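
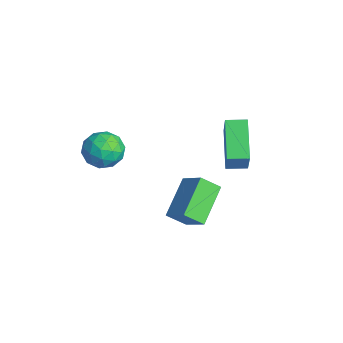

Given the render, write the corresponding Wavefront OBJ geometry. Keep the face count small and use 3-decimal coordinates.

v 2.15 3.405 0.053
v 0.606 3.856 1.172
v 2.413 4.287 0.06
v 0.868 4.738 1.179
v 3.192 3.082 1.621
v 1.647 3.533 2.74
v 3.454 3.964 1.628
v 1.91 4.415 2.747
v -0.583 -0.894 0.176
v 0.347 -0.64 0.097
v -0.247 -1.72 1.463
v 0.683 -1.466 1.384
v 0.018 -0.803 1.619
v -0.189 -0.293 0.823
v 0.289 -2.067 0.737
v 0.082 -1.557 -0.059
v 0.886 -1.365 0.443
v 0.719 -0.583 0.988
v -0.619 -1.777 0.572
v -0.786 -0.995 1.117
v -0.147 -0.695 0.024
v 0.247 -1.665 1.536
v -0.143 -1.276 1.674
v 0.403 -1.126 1.628
v -0.462 -0.491 0.451
v 0.084 -0.341 0.404
v -0.109 -0.437 1.298
v 0.016 -2.019 1.156
v 0.562 -1.869 1.109
v -0.303 -1.234 -0.068
v 0.243 -1.084 -0.114
v 0.209 -1.923 0.262
v 0.716 -0.971 0.181
v 0.913 -1.457 0.937
v 0.682 -1.81 0.557
v 0.56 -1.51 0.089
v 0.618 -0.512 0.501
v 0.815 -0.997 1.257
v 0.424 -0.608 1.395
v 0.303 -0.308 0.928
v 0.934 -0.938 0.705
v -0.715 -1.363 0.303
v -0.518 -1.848 1.059
v -0.203 -2.052 0.632
v -0.324 -1.752 0.165
v -0.813 -0.903 0.623
v -0.616 -1.389 1.379
v -0.46 -0.85 1.471
v -0.582 -0.55 1.003
v -0.834 -1.422 0.855
v 2.539 2.303 -0.559
v 2.354 1.506 0.099
v 3.563 2.72 0.234
v 3.377 1.923 0.892
v 3.783 1.177 -1.572
v 3.597 0.38 -0.914
v 4.806 1.594 -0.779
v 4.621 0.797 -0.121
f 2 4 1
f 5 2 1
f 1 4 3
f 3 5 1
f 2 8 4
f 6 2 5
f 6 8 2
f 4 8 3
f 7 5 3
f 3 8 7
f 7 6 5
f 8 6 7
f 9 46 25
f 46 20 49
f 25 49 14
f 46 49 25
f 9 25 21
f 25 14 26
f 21 26 10
f 25 26 21
f 9 21 30
f 21 10 31
f 30 31 16
f 21 31 30
f 9 30 42
f 30 16 45
f 42 45 19
f 30 45 42
f 9 42 46
f 42 19 50
f 46 50 20
f 42 50 46
f 10 26 37
f 26 14 40
f 37 40 18
f 26 40 37
f 14 49 27
f 49 20 48
f 27 48 13
f 49 48 27
f 20 50 47
f 50 19 43
f 47 43 11
f 50 43 47
f 19 45 44
f 45 16 32
f 44 32 15
f 45 32 44
f 16 31 36
f 31 10 33
f 36 33 17
f 31 33 36
f 12 38 24
f 38 18 39
f 24 39 13
f 38 39 24
f 12 24 22
f 24 13 23
f 22 23 11
f 24 23 22
f 12 22 29
f 22 11 28
f 29 28 15
f 22 28 29
f 12 29 34
f 29 15 35
f 34 35 17
f 29 35 34
f 12 34 38
f 34 17 41
f 38 41 18
f 34 41 38
f 13 39 27
f 39 18 40
f 27 40 14
f 39 40 27
f 11 23 47
f 23 13 48
f 47 48 20
f 23 48 47
f 15 28 44
f 28 11 43
f 44 43 19
f 28 43 44
f 17 35 36
f 35 15 32
f 36 32 16
f 35 32 36
f 18 41 37
f 41 17 33
f 37 33 10
f 41 33 37
f 52 54 51
f 55 52 51
f 51 54 53
f 53 55 51
f 52 58 54
f 56 52 55
f 56 58 52
f 54 58 53
f 57 55 53
f 53 58 57
f 57 56 55
f 58 56 57



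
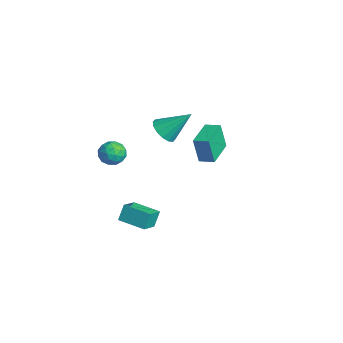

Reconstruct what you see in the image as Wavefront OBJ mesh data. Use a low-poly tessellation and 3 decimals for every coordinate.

v -3.523 0.026 2.031
v -2.622 -0.039 1.735
v -2.937 1.494 3.489
v -2.822 0.316 1.458
v -3.209 0.592 1.335
v -3.681 0.717 1.399
v -4.11 0.657 1.631
v -4.381 0.428 1.971
v -4.423 0.091 2.327
v -4.223 -0.263 2.604
v -3.836 -0.54 2.727
v -3.365 -0.665 2.663
v -2.936 -0.605 2.43
v -2.664 -0.376 2.091
v -3.915 -2.152 0.613
v -3.344 -2.661 1.075
v -4.496 -3.339 0.025
v -3.925 -3.848 0.487
v -4.574 -3.404 0.913
v -4.215 -2.671 1.276
v -3.625 -3.329 -0.176
v -3.266 -2.596 0.187
v -3.165 -3.389 0.588
v -3.751 -3.435 1.261
v -4.089 -2.565 -0.161
v -4.675 -2.611 0.512
v -3.578 -2.303 0.895
v -4.262 -3.697 0.205
v -4.643 -3.437 0.455
v -4.307 -3.736 0.726
v -4.09 -2.308 1.014
v -3.755 -2.607 1.285
v -4.478 -3.044 1.19
v -4.085 -3.393 -0.185
v -3.75 -3.692 0.086
v -3.533 -2.264 0.374
v -3.197 -2.563 0.645
v -3.362 -2.956 -0.09
v -3.138 -3.029 0.881
v -3.479 -3.727 0.535
v -3.303 -3.422 0.145
v -3.092 -2.991 0.359
v -3.482 -3.056 1.276
v -3.824 -3.754 0.931
v -4.205 -3.493 1.181
v -3.994 -3.062 1.394
v -3.377 -3.484 0.99
v -4.016 -2.246 0.169
v -4.358 -2.944 -0.176
v -3.846 -2.938 -0.294
v -3.635 -2.507 -0.081
v -4.361 -2.273 0.565
v -4.702 -2.971 0.219
v -4.748 -3.009 0.741
v -4.537 -2.578 0.955
v -4.463 -2.516 0.11
v 3.222 -5.002 0.461
v 2.97 -4.58 1.411
v 2.452 -4.171 -0.113
v 2.2 -3.749 0.837
v 4.46 -3.951 0.323
v 4.208 -3.529 1.273
v 3.69 -3.12 -0.251
v 3.438 -2.698 0.699
v -4.799 3.427 -0.896
v -4.95 3.111 0.88
v -4.148 4.15 -0.712
v -4.299 3.834 1.064
v -3.301 2.106 -1.004
v -3.452 1.79 0.772
v -2.65 2.829 -0.82
v -2.801 2.513 0.956
f 2 1 4
f 2 4 3
f 4 1 5
f 4 5 3
f 5 1 6
f 5 6 3
f 6 1 7
f 6 7 3
f 7 1 8
f 7 8 3
f 8 1 9
f 8 9 3
f 9 1 10
f 9 10 3
f 10 1 11
f 10 11 3
f 11 1 12
f 11 12 3
f 12 1 13
f 12 13 3
f 13 1 14
f 13 14 3
f 14 1 2
f 14 2 3
f 15 52 31
f 52 26 55
f 31 55 20
f 52 55 31
f 15 31 27
f 31 20 32
f 27 32 16
f 31 32 27
f 15 27 36
f 27 16 37
f 36 37 22
f 27 37 36
f 15 36 48
f 36 22 51
f 48 51 25
f 36 51 48
f 15 48 52
f 48 25 56
f 52 56 26
f 48 56 52
f 16 32 43
f 32 20 46
f 43 46 24
f 32 46 43
f 20 55 33
f 55 26 54
f 33 54 19
f 55 54 33
f 26 56 53
f 56 25 49
f 53 49 17
f 56 49 53
f 25 51 50
f 51 22 38
f 50 38 21
f 51 38 50
f 22 37 42
f 37 16 39
f 42 39 23
f 37 39 42
f 18 44 30
f 44 24 45
f 30 45 19
f 44 45 30
f 18 30 28
f 30 19 29
f 28 29 17
f 30 29 28
f 18 28 35
f 28 17 34
f 35 34 21
f 28 34 35
f 18 35 40
f 35 21 41
f 40 41 23
f 35 41 40
f 18 40 44
f 40 23 47
f 44 47 24
f 40 47 44
f 19 45 33
f 45 24 46
f 33 46 20
f 45 46 33
f 17 29 53
f 29 19 54
f 53 54 26
f 29 54 53
f 21 34 50
f 34 17 49
f 50 49 25
f 34 49 50
f 23 41 42
f 41 21 38
f 42 38 22
f 41 38 42
f 24 47 43
f 47 23 39
f 43 39 16
f 47 39 43
f 58 60 57
f 61 58 57
f 57 60 59
f 59 61 57
f 58 64 60
f 62 58 61
f 62 64 58
f 60 64 59
f 63 61 59
f 59 64 63
f 63 62 61
f 64 62 63
f 66 68 65
f 69 66 65
f 65 68 67
f 67 69 65
f 66 72 68
f 70 66 69
f 70 72 66
f 68 72 67
f 71 69 67
f 67 72 71
f 71 70 69
f 72 70 71



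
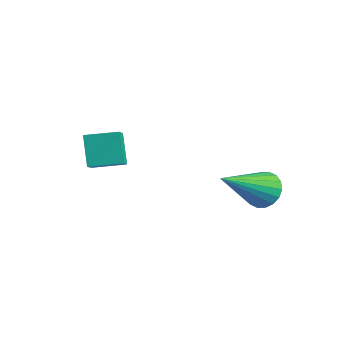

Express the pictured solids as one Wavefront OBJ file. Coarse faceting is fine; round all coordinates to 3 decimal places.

v -2.493 -2.087 2.432
v -1.929 -2.556 2.918
v -3.03 -1.865 3.27
v -2.466 -2.334 3.756
v -1.974 -1.326 2.564
v -1.41 -1.795 3.05
v -2.511 -1.104 3.402
v -1.947 -1.573 3.888
v 0.258 1.429 1.782
v 0.666 1.206 1.403
v 0.422 -0.069 2.838
v 0.815 1.345 1.576
v 0.854 1.5 1.79
v 0.775 1.641 2.002
v 0.593 1.74 2.171
v 0.346 1.777 2.263
v 0.08 1.746 2.26
v -0.15 1.652 2.162
v -0.299 1.514 1.989
v -0.338 1.359 1.775
v -0.258 1.218 1.562
v -0.077 1.119 1.394
v 0.171 1.081 1.302
v 0.436 1.112 1.305
f 2 4 1
f 5 2 1
f 1 4 3
f 3 5 1
f 2 8 4
f 6 2 5
f 6 8 2
f 4 8 3
f 7 5 3
f 3 8 7
f 7 6 5
f 8 6 7
f 10 9 12
f 10 12 11
f 12 9 13
f 12 13 11
f 13 9 14
f 13 14 11
f 14 9 15
f 14 15 11
f 15 9 16
f 15 16 11
f 16 9 17
f 16 17 11
f 17 9 18
f 17 18 11
f 18 9 19
f 18 19 11
f 19 9 20
f 19 20 11
f 20 9 21
f 20 21 11
f 21 9 22
f 21 22 11
f 22 9 23
f 22 23 11
f 23 9 24
f 23 24 11
f 24 9 10
f 24 10 11



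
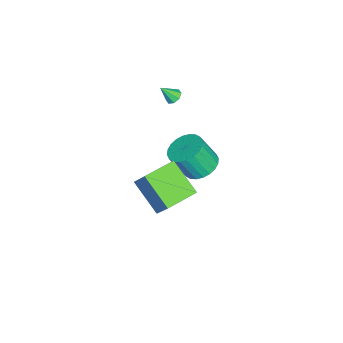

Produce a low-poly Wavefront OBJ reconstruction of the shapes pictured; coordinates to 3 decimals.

v 1.854 -1.738 0.585
v 2.643 -1.017 2.07
v 0.503 -0.542 0.722
v 1.292 0.179 2.207
v 2.948 -0.359 -0.667
v 3.737 0.362 0.818
v 1.597 0.837 -0.53
v 2.386 1.558 0.955
v -3.81 0.664 -3.469
v -3.157 -0.046 -3.93
v -2.936 -0.895 -2.313
v -3.59 -0.184 -1.851
v -2.886 0.249 -3.813
v -2.666 -0.599 -2.195
v -2.756 0.607 -3.642
v -2.536 -0.241 -2.025
v -2.786 0.974 -3.446
v -2.566 0.126 -1.828
v -2.973 1.294 -3.253
v -2.752 0.446 -1.635
v -3.287 1.518 -3.092
v -3.066 0.67 -1.475
v -3.68 1.612 -2.99
v -3.46 0.764 -1.372
v -4.094 1.562 -2.96
v -3.873 0.713 -1.342
v -4.464 1.375 -3.007
v -4.243 0.526 -1.39
v -4.734 1.079 -3.125
v -4.514 0.231 -1.507
v -4.864 0.721 -3.295
v -4.644 -0.127 -1.678
v -4.834 0.354 -3.492
v -4.614 -0.494 -1.874
v -4.648 0.034 -3.685
v -4.427 -0.814 -2.067
v -4.334 -0.19 -3.845
v -4.113 -1.038 -2.228
v -3.94 -0.284 -3.948
v -3.72 -1.132 -2.33
v -3.527 -0.233 -3.978
v -3.306 -1.082 -2.36
v -3.714 -0.802 2.44
v -3.324 -0.999 2.177
v -3.466 -1.458 3.3
v -3.22 -0.686 2.386
v -3.405 -0.441 2.627
v -3.771 -0.407 2.758
v -4.104 -0.604 2.703
v -4.208 -0.917 2.494
v -4.023 -1.162 2.254
v -3.657 -1.196 2.122
f 2 4 1
f 5 2 1
f 1 4 3
f 3 5 1
f 2 8 4
f 6 2 5
f 6 8 2
f 4 8 3
f 7 5 3
f 3 8 7
f 7 6 5
f 8 6 7
f 10 9 13
f 10 13 11
f 11 13 14
f 11 14 12
f 13 9 15
f 13 15 14
f 14 15 16
f 14 16 12
f 15 9 17
f 15 17 16
f 16 17 18
f 16 18 12
f 17 9 19
f 17 19 18
f 18 19 20
f 18 20 12
f 19 9 21
f 19 21 20
f 20 21 22
f 20 22 12
f 21 9 23
f 21 23 22
f 22 23 24
f 22 24 12
f 23 9 25
f 23 25 24
f 24 25 26
f 24 26 12
f 25 9 27
f 25 27 26
f 26 27 28
f 26 28 12
f 27 9 29
f 27 29 28
f 28 29 30
f 28 30 12
f 29 9 31
f 29 31 30
f 30 31 32
f 30 32 12
f 31 9 33
f 31 33 32
f 32 33 34
f 32 34 12
f 33 9 35
f 33 35 34
f 34 35 36
f 34 36 12
f 35 9 37
f 35 37 36
f 36 37 38
f 36 38 12
f 37 9 39
f 37 39 38
f 38 39 40
f 38 40 12
f 39 9 41
f 39 41 40
f 40 41 42
f 40 42 12
f 41 9 10
f 41 10 42
f 42 10 11
f 42 11 12
f 44 43 46
f 44 46 45
f 46 43 47
f 46 47 45
f 47 43 48
f 47 48 45
f 48 43 49
f 48 49 45
f 49 43 50
f 49 50 45
f 50 43 51
f 50 51 45
f 51 43 52
f 51 52 45
f 52 43 44
f 52 44 45



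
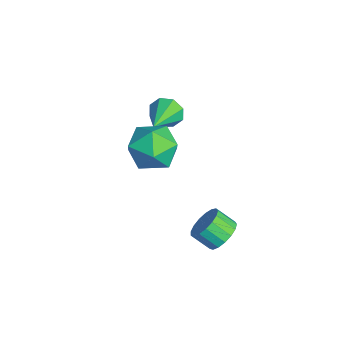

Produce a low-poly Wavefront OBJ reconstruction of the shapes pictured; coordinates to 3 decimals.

v 1.452 -0.916 -3.956
v 1.702 -0.482 -3.333
v 1.319 -1.17 -2.7
v 1.068 -1.604 -3.324
v 1.35 -0.349 -3.401
v 0.967 -1.037 -2.769
v 1.021 -0.346 -3.597
v 0.638 -1.034 -2.965
v 0.791 -0.473 -3.875
v 0.407 -1.161 -3.243
v 0.712 -0.702 -4.172
v 0.328 -1.39 -3.539
v 0.802 -0.98 -4.419
v 0.419 -1.668 -3.787
v 1.042 -1.243 -4.56
v 0.658 -1.931 -3.928
v 1.375 -1.432 -4.563
v 0.992 -2.119 -3.931
v 1.726 -1.502 -4.427
v 1.343 -2.19 -3.795
v 2.014 -1.438 -4.183
v 1.631 -2.126 -3.551
v 2.173 -1.255 -3.887
v 1.79 -1.942 -3.255
v 2.167 -0.994 -3.607
v 1.784 -1.681 -2.974
v 1.997 -0.715 -3.407
v 1.614 -1.403 -2.774
v -0.991 -3.284 0.545
v -0.179 -2.447 0.499
v 0.239 -4.433 1.401
v 1.051 -3.596 1.355
v 0.126 -3.473 2.055
v -0.635 -2.763 1.526
v 0.695 -4.117 0.374
v -0.066 -3.407 -0.155
v 0.863 -2.962 0.394
v 0.512 -2.564 1.433
v -0.452 -4.316 0.467
v -0.803 -3.918 1.506
v -3.084 -2.315 -0.032
v -2.716 -2.108 -0.664
v -1.636 -3.105 0.552
v -2.67 -1.712 -0.241
v -2.867 -1.669 0.305
v -3.191 -2.004 0.653
v -3.452 -2.521 0.6
v -3.497 -2.917 0.176
v -3.3 -2.96 -0.37
v -2.977 -2.625 -0.718
f 2 1 5
f 2 5 3
f 3 5 6
f 3 6 4
f 5 1 7
f 5 7 6
f 6 7 8
f 6 8 4
f 7 1 9
f 7 9 8
f 8 9 10
f 8 10 4
f 9 1 11
f 9 11 10
f 10 11 12
f 10 12 4
f 11 1 13
f 11 13 12
f 12 13 14
f 12 14 4
f 13 1 15
f 13 15 14
f 14 15 16
f 14 16 4
f 15 1 17
f 15 17 16
f 16 17 18
f 16 18 4
f 17 1 19
f 17 19 18
f 18 19 20
f 18 20 4
f 19 1 21
f 19 21 20
f 20 21 22
f 20 22 4
f 21 1 23
f 21 23 22
f 22 23 24
f 22 24 4
f 23 1 25
f 23 25 24
f 24 25 26
f 24 26 4
f 25 1 27
f 25 27 26
f 26 27 28
f 26 28 4
f 27 1 2
f 27 2 28
f 28 2 3
f 28 3 4
f 29 40 34
f 29 34 30
f 29 30 36
f 29 36 39
f 29 39 40
f 30 34 38
f 34 40 33
f 40 39 31
f 39 36 35
f 36 30 37
f 32 38 33
f 32 33 31
f 32 31 35
f 32 35 37
f 32 37 38
f 33 38 34
f 31 33 40
f 35 31 39
f 37 35 36
f 38 37 30
f 42 41 44
f 42 44 43
f 44 41 45
f 44 45 43
f 45 41 46
f 45 46 43
f 46 41 47
f 46 47 43
f 47 41 48
f 47 48 43
f 48 41 49
f 48 49 43
f 49 41 50
f 49 50 43
f 50 41 42
f 50 42 43



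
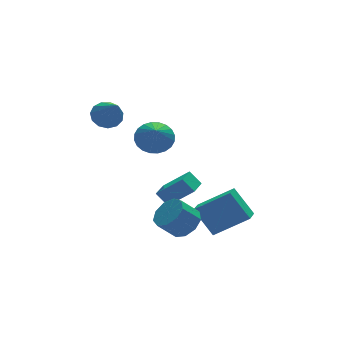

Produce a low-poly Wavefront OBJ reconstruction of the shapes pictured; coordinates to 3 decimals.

v -2.187 0.274 1.133
v -1.269 0.006 1.216
v -2.573 -0.714 2.207
v -1.287 0.285 1.466
v -1.442 0.562 1.665
v -1.71 0.795 1.783
v -2.051 0.949 1.802
v -2.413 1 1.719
v -2.74 0.941 1.547
v -2.983 0.78 1.312
v -3.105 0.542 1.049
v -3.087 0.263 0.8
v -2.932 -0.014 0.6
v -2.664 -0.247 0.482
v -2.323 -0.401 0.463
v -1.961 -0.452 0.546
v -1.634 -0.393 0.718
v -1.391 -0.232 0.954
v -0.913 1.567 -4.605
v -1.335 2.042 -3.911
v -0.125 2.424 -4.713
v -0.546 2.899 -4.02
v 0.126 0.761 -3.42
v -0.295 1.236 -2.727
v 0.915 1.618 -3.529
v 0.493 2.093 -2.835
v -3.169 3.646 1.209
v -2.437 3.891 1.514
v -3.251 2.094 2.651
v -2.764 4.127 1.75
v -3.22 4.211 1.814
v -3.659 4.116 1.686
v -3.943 3.871 1.406
v -3.981 3.554 1.064
v -3.761 3.267 0.768
v -3.353 3.1 0.611
v -2.886 3.106 0.645
v -2.51 3.284 0.857
v -2.342 3.576 1.182
v -1.689 -2.154 -3.497
v -1.124 -1.6 -3.028
v -2.006 -1.493 -2.093
v -2.571 -2.046 -2.563
v -1.489 -1.26 -3.411
v -2.371 -1.153 -2.476
v -1.947 -1.338 -3.835
v -2.83 -1.23 -2.9
v -2.285 -1.797 -4.101
v -3.167 -1.69 -3.166
v -2.344 -2.424 -4.085
v -3.226 -2.317 -3.15
v -2.096 -2.924 -3.793
v -2.978 -2.816 -2.859
v -1.658 -3.063 -3.364
v -2.54 -2.956 -2.429
v -1.234 -2.777 -2.997
v -2.116 -2.67 -2.062
v -1.023 -2.199 -2.864
v -1.906 -2.092 -1.929
v -0.072 -1.698 -5.027
v 1.474 -2.479 -3.84
v -0.664 -0.757 -3.637
v 0.881 -1.539 -2.449
v 0.559 -0.881 -5.311
v 2.104 -1.663 -4.123
v -0.034 0.059 -3.92
v 1.512 -0.722 -2.733
f 2 1 4
f 2 4 3
f 4 1 5
f 4 5 3
f 5 1 6
f 5 6 3
f 6 1 7
f 6 7 3
f 7 1 8
f 7 8 3
f 8 1 9
f 8 9 3
f 9 1 10
f 9 10 3
f 10 1 11
f 10 11 3
f 11 1 12
f 11 12 3
f 12 1 13
f 12 13 3
f 13 1 14
f 13 14 3
f 14 1 15
f 14 15 3
f 15 1 16
f 15 16 3
f 16 1 17
f 16 17 3
f 17 1 18
f 17 18 3
f 18 1 2
f 18 2 3
f 20 22 19
f 23 20 19
f 19 22 21
f 21 23 19
f 20 26 22
f 24 20 23
f 24 26 20
f 22 26 21
f 25 23 21
f 21 26 25
f 25 24 23
f 26 24 25
f 28 27 30
f 28 30 29
f 30 27 31
f 30 31 29
f 31 27 32
f 31 32 29
f 32 27 33
f 32 33 29
f 33 27 34
f 33 34 29
f 34 27 35
f 34 35 29
f 35 27 36
f 35 36 29
f 36 27 37
f 36 37 29
f 37 27 38
f 37 38 29
f 38 27 39
f 38 39 29
f 39 27 28
f 39 28 29
f 41 40 44
f 41 44 42
f 42 44 45
f 42 45 43
f 44 40 46
f 44 46 45
f 45 46 47
f 45 47 43
f 46 40 48
f 46 48 47
f 47 48 49
f 47 49 43
f 48 40 50
f 48 50 49
f 49 50 51
f 49 51 43
f 50 40 52
f 50 52 51
f 51 52 53
f 51 53 43
f 52 40 54
f 52 54 53
f 53 54 55
f 53 55 43
f 54 40 56
f 54 56 55
f 55 56 57
f 55 57 43
f 56 40 58
f 56 58 57
f 57 58 59
f 57 59 43
f 58 40 41
f 58 41 59
f 59 41 42
f 59 42 43
f 61 63 60
f 64 61 60
f 60 63 62
f 62 64 60
f 61 67 63
f 65 61 64
f 65 67 61
f 63 67 62
f 66 64 62
f 62 67 66
f 66 65 64
f 67 65 66



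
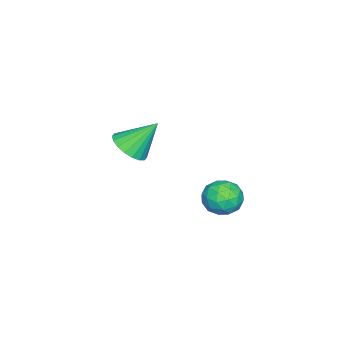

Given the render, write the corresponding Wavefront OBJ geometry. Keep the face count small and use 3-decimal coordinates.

v -0.112 -2.35 3.17
v 0.891 -2.179 3.427
v -0.708 -1.17 4.71
v 0.8 -1.833 3.126
v 0.529 -1.589 2.834
v 0.13 -1.496 2.609
v -0.317 -1.572 2.495
v -0.723 -1.803 2.514
v -1.008 -2.141 2.663
v -1.116 -2.521 2.913
v -1.025 -2.868 3.214
v -0.753 -3.111 3.505
v -0.354 -3.204 3.731
v 0.092 -3.128 3.845
v 0.498 -2.898 3.825
v 0.784 -2.559 3.676
v 2.523 4.201 2.793
v 3.494 3.972 2.638
v 2.326 2.808 3.622
v 3.297 2.579 3.467
v 3.05 3.343 4.079
v 3.172 4.204 3.566
v 2.648 2.576 2.694
v 2.77 3.437 2.181
v 3.571 2.967 2.577
v 3.82 3.442 3.433
v 2 3.338 2.827
v 2.249 3.813 3.683
v 3.026 4.209 2.642
v 2.794 2.571 3.618
v 2.649 3.021 3.977
v 3.22 2.886 3.886
v 2.836 4.345 3.188
v 3.407 4.211 3.097
v 3.146 3.841 3.944
v 2.413 2.569 3.163
v 2.984 2.435 3.072
v 2.6 3.894 2.374
v 3.171 3.759 2.283
v 2.674 2.939 2.316
v 3.642 3.483 2.516
v 3.526 2.665 3.003
v 3.145 2.663 2.549
v 3.216 3.169 2.247
v 3.788 3.762 3.018
v 3.672 2.944 3.506
v 3.527 3.393 3.865
v 3.599 3.899 3.564
v 3.833 3.172 2.983
v 2.148 3.836 2.754
v 2.032 3.018 3.242
v 2.221 2.881 2.696
v 2.293 3.387 2.395
v 2.294 4.115 3.257
v 2.178 3.297 3.744
v 2.604 3.611 4.013
v 2.675 4.117 3.711
v 1.987 3.608 3.277
f 2 1 4
f 2 4 3
f 4 1 5
f 4 5 3
f 5 1 6
f 5 6 3
f 6 1 7
f 6 7 3
f 7 1 8
f 7 8 3
f 8 1 9
f 8 9 3
f 9 1 10
f 9 10 3
f 10 1 11
f 10 11 3
f 11 1 12
f 11 12 3
f 12 1 13
f 12 13 3
f 13 1 14
f 13 14 3
f 14 1 15
f 14 15 3
f 15 1 16
f 15 16 3
f 16 1 2
f 16 2 3
f 17 54 33
f 54 28 57
f 33 57 22
f 54 57 33
f 17 33 29
f 33 22 34
f 29 34 18
f 33 34 29
f 17 29 38
f 29 18 39
f 38 39 24
f 29 39 38
f 17 38 50
f 38 24 53
f 50 53 27
f 38 53 50
f 17 50 54
f 50 27 58
f 54 58 28
f 50 58 54
f 18 34 45
f 34 22 48
f 45 48 26
f 34 48 45
f 22 57 35
f 57 28 56
f 35 56 21
f 57 56 35
f 28 58 55
f 58 27 51
f 55 51 19
f 58 51 55
f 27 53 52
f 53 24 40
f 52 40 23
f 53 40 52
f 24 39 44
f 39 18 41
f 44 41 25
f 39 41 44
f 20 46 32
f 46 26 47
f 32 47 21
f 46 47 32
f 20 32 30
f 32 21 31
f 30 31 19
f 32 31 30
f 20 30 37
f 30 19 36
f 37 36 23
f 30 36 37
f 20 37 42
f 37 23 43
f 42 43 25
f 37 43 42
f 20 42 46
f 42 25 49
f 46 49 26
f 42 49 46
f 21 47 35
f 47 26 48
f 35 48 22
f 47 48 35
f 19 31 55
f 31 21 56
f 55 56 28
f 31 56 55
f 23 36 52
f 36 19 51
f 52 51 27
f 36 51 52
f 25 43 44
f 43 23 40
f 44 40 24
f 43 40 44
f 26 49 45
f 49 25 41
f 45 41 18
f 49 41 45



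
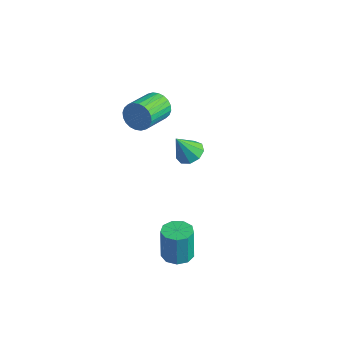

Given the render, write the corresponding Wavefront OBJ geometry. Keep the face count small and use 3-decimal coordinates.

v -2.566 2.51 -1.43
v -1.894 2.421 -1.299
v -2.874 1.95 -0.23
v -2.036 2.842 -1.139
v -2.426 3.108 -1.116
v -2.881 3.093 -1.239
v -3.189 2.806 -1.452
v -3.205 2.38 -1.655
v -2.923 2.015 -1.753
v -2.473 1.881 -1.7
v -2.067 2.042 -1.521
v -3.425 1.357 2.144
v -3.054 1.236 1.538
v -2.724 -0.218 2.031
v -3.095 -0.097 2.636
v -2.853 1.338 1.706
v -2.523 -0.115 2.199
v -2.74 1.444 1.941
v -2.41 -0.01 2.434
v -2.73 1.536 2.206
v -2.4 0.082 2.699
v -2.827 1.601 2.462
v -2.497 0.147 2.955
v -3.014 1.628 2.669
v -2.684 0.175 3.162
v -3.264 1.615 2.796
v -2.934 0.161 3.289
v -3.539 1.562 2.824
v -3.209 0.108 3.317
v -3.796 1.478 2.749
v -3.466 0.024 3.242
v -3.997 1.375 2.581
v -3.667 -0.078 3.074
v -4.11 1.27 2.346
v -3.78 -0.184 2.839
v -4.12 1.178 2.081
v -3.79 -0.276 2.574
v -4.023 1.113 1.825
v -3.693 -0.341 2.318
v -3.836 1.085 1.618
v -3.506 -0.368 2.111
v -3.586 1.099 1.491
v -3.256 -0.355 1.984
v -3.311 1.152 1.463
v -2.981 -0.302 1.956
v 0.467 -1.173 -3.704
v 1.169 -1.249 -3.628
v 1.015 -1.123 -2.081
v 0.313 -1.047 -2.156
v 1.057 -0.779 -3.677
v 0.903 -0.653 -2.13
v 0.669 -0.494 -3.739
v 0.516 -0.367 -2.192
v 0.187 -0.526 -3.784
v 0.033 -0.399 -2.237
v -0.165 -0.861 -3.792
v -0.318 -0.735 -2.244
v -0.221 -1.342 -3.758
v -0.374 -1.216 -2.211
v 0.045 -1.744 -3.699
v -0.108 -1.618 -2.152
v 0.508 -1.879 -3.642
v 0.355 -1.753 -2.095
v 0.952 -1.684 -3.614
v 0.798 -1.557 -2.067
f 2 1 4
f 2 4 3
f 4 1 5
f 4 5 3
f 5 1 6
f 5 6 3
f 6 1 7
f 6 7 3
f 7 1 8
f 7 8 3
f 8 1 9
f 8 9 3
f 9 1 10
f 9 10 3
f 10 1 11
f 10 11 3
f 11 1 2
f 11 2 3
f 13 12 16
f 13 16 14
f 14 16 17
f 14 17 15
f 16 12 18
f 16 18 17
f 17 18 19
f 17 19 15
f 18 12 20
f 18 20 19
f 19 20 21
f 19 21 15
f 20 12 22
f 20 22 21
f 21 22 23
f 21 23 15
f 22 12 24
f 22 24 23
f 23 24 25
f 23 25 15
f 24 12 26
f 24 26 25
f 25 26 27
f 25 27 15
f 26 12 28
f 26 28 27
f 27 28 29
f 27 29 15
f 28 12 30
f 28 30 29
f 29 30 31
f 29 31 15
f 30 12 32
f 30 32 31
f 31 32 33
f 31 33 15
f 32 12 34
f 32 34 33
f 33 34 35
f 33 35 15
f 34 12 36
f 34 36 35
f 35 36 37
f 35 37 15
f 36 12 38
f 36 38 37
f 37 38 39
f 37 39 15
f 38 12 40
f 38 40 39
f 39 40 41
f 39 41 15
f 40 12 42
f 40 42 41
f 41 42 43
f 41 43 15
f 42 12 44
f 42 44 43
f 43 44 45
f 43 45 15
f 44 12 13
f 44 13 45
f 45 13 14
f 45 14 15
f 47 46 50
f 47 50 48
f 48 50 51
f 48 51 49
f 50 46 52
f 50 52 51
f 51 52 53
f 51 53 49
f 52 46 54
f 52 54 53
f 53 54 55
f 53 55 49
f 54 46 56
f 54 56 55
f 55 56 57
f 55 57 49
f 56 46 58
f 56 58 57
f 57 58 59
f 57 59 49
f 58 46 60
f 58 60 59
f 59 60 61
f 59 61 49
f 60 46 62
f 60 62 61
f 61 62 63
f 61 63 49
f 62 46 64
f 62 64 63
f 63 64 65
f 63 65 49
f 64 46 47
f 64 47 65
f 65 47 48
f 65 48 49



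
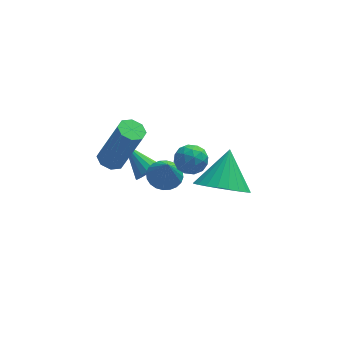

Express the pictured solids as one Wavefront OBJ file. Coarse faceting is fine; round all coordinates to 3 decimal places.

v 2.886 1.719 -2.892
v 3.925 1.582 -3.192
v 3.374 2.821 -1.708
v 3.808 1.904 -3.444
v 3.55 2.198 -3.612
v 3.191 2.419 -3.67
v 2.786 2.533 -3.609
v 2.396 2.524 -3.44
v 2.081 2.391 -3.187
v 1.888 2.157 -2.889
v 1.847 1.856 -2.592
v 1.965 1.533 -2.34
v 2.222 1.239 -2.173
v 2.581 1.018 -2.115
v 2.986 0.904 -2.175
v 3.376 0.914 -2.344
v 3.692 1.046 -2.597
v 3.884 1.28 -2.895
v 0.779 1.768 -1.805
v 1.183 2.279 -1.61
v 0.821 1.312 -0.695
v 0.943 2.38 -1.56
v 0.678 2.388 -1.546
v 0.429 2.302 -1.572
v 0.232 2.134 -1.633
v 0.119 1.911 -1.721
v 0.107 1.665 -1.821
v 0.197 1.436 -1.919
v 0.375 1.256 -1.999
v 0.615 1.155 -2.05
v 0.88 1.147 -2.063
v 1.129 1.233 -2.037
v 1.325 1.401 -1.976
v 1.438 1.625 -1.889
v 1.451 1.87 -1.788
v 1.361 2.1 -1.691
v -1.246 1.074 0.209
v -0.84 1.416 0.109
v -0.108 1.107 2.031
v -0.514 0.766 2.131
v -1.171 1.606 0.266
v -0.439 1.297 2.188
v -1.547 1.485 0.389
v -0.815 1.176 2.312
v -1.746 1.123 0.407
v -1.014 0.815 2.329
v -1.652 0.733 0.309
v -0.92 0.424 2.231
v -1.321 0.543 0.152
v -0.589 0.234 2.074
v -0.945 0.664 0.028
v -0.213 0.355 1.951
v -0.746 1.025 0.011
v -0.014 0.717 1.933
v 0.277 2.448 -2.236
v 0.621 2.371 -1.801
v -0.457 3.532 -1.464
v 0.744 2.559 -1.948
v 0.76 2.721 -2.161
v 0.665 2.821 -2.391
v 0.481 2.835 -2.586
v 0.25 2.76 -2.7
v 0.026 2.614 -2.708
v -0.141 2.43 -2.608
v -0.213 2.25 -2.423
v -0.172 2.115 -2.195
v -0.028 2.057 -1.976
v 0.185 2.088 -1.817
v 0.419 2.201 -1.754
v 1.269 -0.157 1.382
v 1.814 -0.492 1.335
v 0.826 -0.948 1.885
v 1.371 -1.283 1.838
v 1.343 -0.767 2.218
v 1.617 -0.278 1.907
v 1.023 -1.162 1.313
v 1.297 -0.673 1.002
v 1.662 -1.113 1.293
v 1.86 -0.869 1.852
v 0.78 -0.571 1.368
v 0.978 -0.327 1.927
v 1.581 -0.255 1.314
v 1.059 -1.185 1.906
v 1.043 -0.882 2.129
v 1.364 -1.079 2.101
v 1.465 -0.129 1.65
v 1.785 -0.326 1.623
v 1.508 -0.488 2.142
v 0.855 -1.114 1.597
v 1.175 -1.311 1.57
v 1.276 -0.361 1.119
v 1.597 -0.558 1.091
v 1.132 -0.952 1.078
v 1.811 -0.817 1.262
v 1.551 -1.282 1.558
v 1.346 -1.211 1.249
v 1.507 -0.923 1.066
v 1.928 -0.673 1.59
v 1.667 -1.139 1.886
v 1.651 -0.835 2.109
v 1.812 -0.547 1.926
v 1.838 -1.039 1.566
v 0.973 -0.301 1.334
v 0.712 -0.767 1.63
v 0.828 -0.893 1.294
v 0.989 -0.605 1.111
v 1.089 -0.158 1.662
v 0.829 -0.623 1.958
v 1.133 -0.517 2.154
v 1.294 -0.229 1.971
v 0.802 -0.401 1.654
f 2 1 4
f 2 4 3
f 4 1 5
f 4 5 3
f 5 1 6
f 5 6 3
f 6 1 7
f 6 7 3
f 7 1 8
f 7 8 3
f 8 1 9
f 8 9 3
f 9 1 10
f 9 10 3
f 10 1 11
f 10 11 3
f 11 1 12
f 11 12 3
f 12 1 13
f 12 13 3
f 13 1 14
f 13 14 3
f 14 1 15
f 14 15 3
f 15 1 16
f 15 16 3
f 16 1 17
f 16 17 3
f 17 1 18
f 17 18 3
f 18 1 2
f 18 2 3
f 20 19 22
f 20 22 21
f 22 19 23
f 22 23 21
f 23 19 24
f 23 24 21
f 24 19 25
f 24 25 21
f 25 19 26
f 25 26 21
f 26 19 27
f 26 27 21
f 27 19 28
f 27 28 21
f 28 19 29
f 28 29 21
f 29 19 30
f 29 30 21
f 30 19 31
f 30 31 21
f 31 19 32
f 31 32 21
f 32 19 33
f 32 33 21
f 33 19 34
f 33 34 21
f 34 19 35
f 34 35 21
f 35 19 36
f 35 36 21
f 36 19 20
f 36 20 21
f 38 37 41
f 38 41 39
f 39 41 42
f 39 42 40
f 41 37 43
f 41 43 42
f 42 43 44
f 42 44 40
f 43 37 45
f 43 45 44
f 44 45 46
f 44 46 40
f 45 37 47
f 45 47 46
f 46 47 48
f 46 48 40
f 47 37 49
f 47 49 48
f 48 49 50
f 48 50 40
f 49 37 51
f 49 51 50
f 50 51 52
f 50 52 40
f 51 37 53
f 51 53 52
f 52 53 54
f 52 54 40
f 53 37 38
f 53 38 54
f 54 38 39
f 54 39 40
f 56 55 58
f 56 58 57
f 58 55 59
f 58 59 57
f 59 55 60
f 59 60 57
f 60 55 61
f 60 61 57
f 61 55 62
f 61 62 57
f 62 55 63
f 62 63 57
f 63 55 64
f 63 64 57
f 64 55 65
f 64 65 57
f 65 55 66
f 65 66 57
f 66 55 67
f 66 67 57
f 67 55 68
f 67 68 57
f 68 55 69
f 68 69 57
f 69 55 56
f 69 56 57
f 70 107 86
f 107 81 110
f 86 110 75
f 107 110 86
f 70 86 82
f 86 75 87
f 82 87 71
f 86 87 82
f 70 82 91
f 82 71 92
f 91 92 77
f 82 92 91
f 70 91 103
f 91 77 106
f 103 106 80
f 91 106 103
f 70 103 107
f 103 80 111
f 107 111 81
f 103 111 107
f 71 87 98
f 87 75 101
f 98 101 79
f 87 101 98
f 75 110 88
f 110 81 109
f 88 109 74
f 110 109 88
f 81 111 108
f 111 80 104
f 108 104 72
f 111 104 108
f 80 106 105
f 106 77 93
f 105 93 76
f 106 93 105
f 77 92 97
f 92 71 94
f 97 94 78
f 92 94 97
f 73 99 85
f 99 79 100
f 85 100 74
f 99 100 85
f 73 85 83
f 85 74 84
f 83 84 72
f 85 84 83
f 73 83 90
f 83 72 89
f 90 89 76
f 83 89 90
f 73 90 95
f 90 76 96
f 95 96 78
f 90 96 95
f 73 95 99
f 95 78 102
f 99 102 79
f 95 102 99
f 74 100 88
f 100 79 101
f 88 101 75
f 100 101 88
f 72 84 108
f 84 74 109
f 108 109 81
f 84 109 108
f 76 89 105
f 89 72 104
f 105 104 80
f 89 104 105
f 78 96 97
f 96 76 93
f 97 93 77
f 96 93 97
f 79 102 98
f 102 78 94
f 98 94 71
f 102 94 98



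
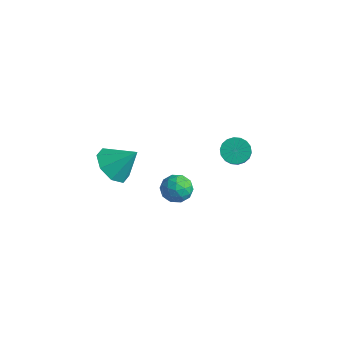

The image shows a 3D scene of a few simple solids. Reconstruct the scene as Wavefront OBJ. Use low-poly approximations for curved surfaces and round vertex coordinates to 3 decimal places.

v -2.699 1.498 -2.722
v -2.195 1.282 -3.374
v -3.065 0.178 -2.566
v -2.561 -0.038 -3.218
v -2.218 0.228 -2.486
v -1.992 1.043 -2.582
v -3.268 0.417 -3.358
v -3.042 1.232 -3.454
v -2.547 0.613 -3.767
v -1.898 0.497 -3.228
v -3.362 0.963 -2.712
v -2.713 0.847 -2.173
v -2.415 1.506 -3.061
v -2.845 -0.046 -2.879
v -2.644 0.111 -2.448
v -2.348 -0.016 -2.831
v -2.295 1.366 -2.596
v -1.999 1.238 -2.979
v -2.013 0.619 -2.457
v -3.261 0.222 -2.961
v -2.965 0.094 -3.344
v -2.912 1.476 -3.109
v -2.616 1.349 -3.492
v -3.247 0.841 -3.483
v -2.326 0.986 -3.676
v -2.541 0.21 -3.585
v -2.956 0.477 -3.667
v -2.823 0.956 -3.723
v -1.944 0.917 -3.359
v -2.16 0.141 -3.268
v -1.958 0.298 -2.837
v -1.825 0.777 -2.893
v -2.151 0.524 -3.59
v -3.1 1.319 -2.672
v -3.316 0.543 -2.581
v -3.435 0.683 -3.047
v -3.302 1.162 -3.103
v -2.719 1.25 -2.355
v -2.934 0.474 -2.264
v -2.437 0.504 -2.217
v -2.304 0.983 -2.273
v -3.109 0.936 -2.35
v -3.73 -2.454 0.508
v -2.851 -2.694 -0.054
v -2.83 -1.746 1.612
v -3.168 -1.968 -0.262
v -3.814 -1.527 -0.019
v -4.41 -1.629 0.533
v -4.608 -2.215 1.07
v -4.291 -2.941 1.278
v -3.645 -3.382 1.035
v -3.049 -3.279 0.483
v -1.641 3.934 -1.711
v -1.204 3.584 -2.225
v -0.722 2.977 -1.403
v -1.159 3.326 -0.889
v -1.017 3.852 -2.137
v -0.535 3.244 -1.315
v -0.953 4.135 -1.965
v -0.472 3.528 -1.142
v -1.026 4.379 -1.742
v -0.544 3.772 -0.92
v -1.22 4.535 -1.513
v -0.739 3.928 -0.691
v -1.498 4.572 -1.323
v -1.017 3.964 -0.501
v -1.804 4.482 -1.211
v -1.323 3.874 -0.388
v -2.078 4.283 -1.197
v -1.596 3.676 -0.375
v -2.265 4.016 -1.285
v -1.783 3.408 -0.463
v -2.328 3.732 -1.458
v -1.847 3.125 -0.635
v -2.256 3.488 -1.68
v -1.774 2.881 -0.858
v -2.061 3.332 -1.909
v -1.58 2.725 -1.087
v -1.783 3.296 -2.099
v -1.302 2.688 -1.277
v -1.477 3.386 -2.212
v -0.996 2.778 -1.389
f 1 38 17
f 38 12 41
f 17 41 6
f 38 41 17
f 1 17 13
f 17 6 18
f 13 18 2
f 17 18 13
f 1 13 22
f 13 2 23
f 22 23 8
f 13 23 22
f 1 22 34
f 22 8 37
f 34 37 11
f 22 37 34
f 1 34 38
f 34 11 42
f 38 42 12
f 34 42 38
f 2 18 29
f 18 6 32
f 29 32 10
f 18 32 29
f 6 41 19
f 41 12 40
f 19 40 5
f 41 40 19
f 12 42 39
f 42 11 35
f 39 35 3
f 42 35 39
f 11 37 36
f 37 8 24
f 36 24 7
f 37 24 36
f 8 23 28
f 23 2 25
f 28 25 9
f 23 25 28
f 4 30 16
f 30 10 31
f 16 31 5
f 30 31 16
f 4 16 14
f 16 5 15
f 14 15 3
f 16 15 14
f 4 14 21
f 14 3 20
f 21 20 7
f 14 20 21
f 4 21 26
f 21 7 27
f 26 27 9
f 21 27 26
f 4 26 30
f 26 9 33
f 30 33 10
f 26 33 30
f 5 31 19
f 31 10 32
f 19 32 6
f 31 32 19
f 3 15 39
f 15 5 40
f 39 40 12
f 15 40 39
f 7 20 36
f 20 3 35
f 36 35 11
f 20 35 36
f 9 27 28
f 27 7 24
f 28 24 8
f 27 24 28
f 10 33 29
f 33 9 25
f 29 25 2
f 33 25 29
f 44 43 46
f 44 46 45
f 46 43 47
f 46 47 45
f 47 43 48
f 47 48 45
f 48 43 49
f 48 49 45
f 49 43 50
f 49 50 45
f 50 43 51
f 50 51 45
f 51 43 52
f 51 52 45
f 52 43 44
f 52 44 45
f 54 53 57
f 54 57 55
f 55 57 58
f 55 58 56
f 57 53 59
f 57 59 58
f 58 59 60
f 58 60 56
f 59 53 61
f 59 61 60
f 60 61 62
f 60 62 56
f 61 53 63
f 61 63 62
f 62 63 64
f 62 64 56
f 63 53 65
f 63 65 64
f 64 65 66
f 64 66 56
f 65 53 67
f 65 67 66
f 66 67 68
f 66 68 56
f 67 53 69
f 67 69 68
f 68 69 70
f 68 70 56
f 69 53 71
f 69 71 70
f 70 71 72
f 70 72 56
f 71 53 73
f 71 73 72
f 72 73 74
f 72 74 56
f 73 53 75
f 73 75 74
f 74 75 76
f 74 76 56
f 75 53 77
f 75 77 76
f 76 77 78
f 76 78 56
f 77 53 79
f 77 79 78
f 78 79 80
f 78 80 56
f 79 53 81
f 79 81 80
f 80 81 82
f 80 82 56
f 81 53 54
f 81 54 82
f 82 54 55
f 82 55 56



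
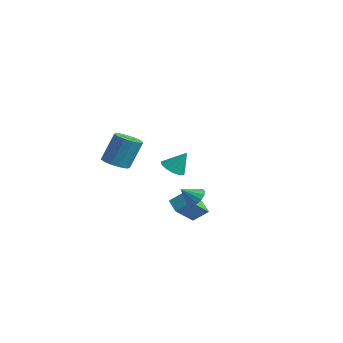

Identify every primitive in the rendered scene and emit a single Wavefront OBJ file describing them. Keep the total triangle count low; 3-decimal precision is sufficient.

v -1.13 -3.128 1.134
v -0.686 -3.809 1.413
v -0.506 -2.973 3.166
v -0.95 -2.292 2.886
v -0.361 -3.499 1.232
v -0.18 -2.663 2.984
v -0.28 -3.072 1.019
v -0.099 -2.235 2.772
v -0.469 -2.662 0.843
v -0.288 -1.825 2.595
v -0.868 -2.4 0.759
v -0.687 -1.564 2.512
v -1.35 -2.369 0.794
v -1.17 -1.533 2.547
v -1.763 -2.58 0.937
v -1.582 -1.743 2.689
v -1.974 -2.964 1.142
v -1.794 -2.128 2.895
v -1.918 -3.401 1.345
v -1.738 -2.564 3.097
v -1.612 -3.751 1.481
v -1.431 -2.914 3.233
v -1.152 -3.903 1.506
v -0.972 -3.067 3.258
v 3.164 -2.601 -1.19
v 2.352 -2.329 -0.779
v 2.99 -1.131 -2.505
v 2.178 -0.859 -2.094
v 3.722 -1.941 -0.526
v 2.91 -1.669 -0.115
v 3.548 -0.471 -1.841
v 2.736 -0.199 -1.43
v -3.752 3.624 -2.409
v -2.962 3.416 -2.646
v -3.208 4.256 -1.151
v -3.048 3.851 -2.828
v -3.357 4.213 -2.877
v -3.791 4.389 -2.777
v -4.213 4.321 -2.561
v -4.489 4.032 -2.297
v -4.53 3.613 -2.068
v -4.325 3.198 -1.948
v -3.937 2.917 -1.974
v -3.491 2.861 -2.139
v -3.127 3.047 -2.389
v 4.208 -2.064 0.043
v 4.847 -2.276 0.234
v 3.752 -2.776 0.777
v 4.77 -1.999 0.454
v 4.543 -1.739 0.565
v 4.225 -1.567 0.535
v 3.903 -1.528 0.373
v 3.663 -1.632 0.123
v 3.569 -1.852 -0.149
v 3.646 -2.129 -0.369
v 3.873 -2.389 -0.48
v 4.191 -2.562 -0.45
v 4.513 -2.601 -0.288
v 4.753 -2.496 -0.038
f 2 1 5
f 2 5 3
f 3 5 6
f 3 6 4
f 5 1 7
f 5 7 6
f 6 7 8
f 6 8 4
f 7 1 9
f 7 9 8
f 8 9 10
f 8 10 4
f 9 1 11
f 9 11 10
f 10 11 12
f 10 12 4
f 11 1 13
f 11 13 12
f 12 13 14
f 12 14 4
f 13 1 15
f 13 15 14
f 14 15 16
f 14 16 4
f 15 1 17
f 15 17 16
f 16 17 18
f 16 18 4
f 17 1 19
f 17 19 18
f 18 19 20
f 18 20 4
f 19 1 21
f 19 21 20
f 20 21 22
f 20 22 4
f 21 1 23
f 21 23 22
f 22 23 24
f 22 24 4
f 23 1 2
f 23 2 24
f 24 2 3
f 24 3 4
f 26 28 25
f 29 26 25
f 25 28 27
f 27 29 25
f 26 32 28
f 30 26 29
f 30 32 26
f 28 32 27
f 31 29 27
f 27 32 31
f 31 30 29
f 32 30 31
f 34 33 36
f 34 36 35
f 36 33 37
f 36 37 35
f 37 33 38
f 37 38 35
f 38 33 39
f 38 39 35
f 39 33 40
f 39 40 35
f 40 33 41
f 40 41 35
f 41 33 42
f 41 42 35
f 42 33 43
f 42 43 35
f 43 33 44
f 43 44 35
f 44 33 45
f 44 45 35
f 45 33 34
f 45 34 35
f 47 46 49
f 47 49 48
f 49 46 50
f 49 50 48
f 50 46 51
f 50 51 48
f 51 46 52
f 51 52 48
f 52 46 53
f 52 53 48
f 53 46 54
f 53 54 48
f 54 46 55
f 54 55 48
f 55 46 56
f 55 56 48
f 56 46 57
f 56 57 48
f 57 46 58
f 57 58 48
f 58 46 59
f 58 59 48
f 59 46 47
f 59 47 48



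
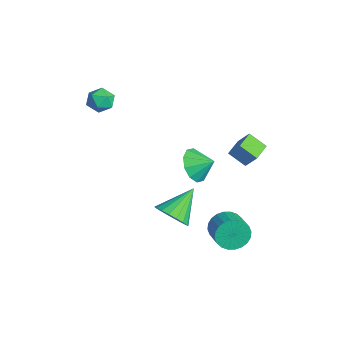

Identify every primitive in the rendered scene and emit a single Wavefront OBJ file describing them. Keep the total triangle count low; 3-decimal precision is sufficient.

v 2.064 0.936 -3.351
v 2.388 1.269 -4.133
v 3.639 1.137 -3.672
v 3.316 0.804 -2.889
v 2.349 1.566 -3.942
v 3.6 1.434 -3.481
v 2.267 1.767 -3.661
v 3.518 1.635 -3.2
v 2.154 1.842 -3.333
v 3.405 1.709 -2.872
v 2.027 1.778 -3.007
v 3.278 1.646 -2.546
v 1.906 1.587 -2.734
v 3.157 1.454 -2.273
v 1.809 1.296 -2.555
v 3.06 1.164 -2.093
v 1.751 0.95 -2.496
v 3.002 0.818 -2.035
v 1.741 0.603 -2.568
v 2.992 0.471 -2.107
v 1.78 0.306 -2.759
v 3.031 0.174 -2.298
v 1.862 0.105 -3.04
v 3.113 -0.027 -2.579
v 1.975 0.031 -3.368
v 3.226 -0.102 -2.907
v 2.102 0.094 -3.694
v 3.353 -0.038 -3.233
v 2.223 0.286 -3.967
v 3.474 0.153 -3.506
v 2.32 0.576 -4.147
v 3.571 0.444 -3.685
v 2.378 0.922 -4.205
v 3.629 0.79 -3.744
v -0.993 0.551 -1.009
v -0.475 -0.226 -0.551
v -0.367 1.309 -0.431
v -0.163 -0.071 -1.092
v -0.168 0.322 -1.6
v -0.488 0.802 -1.883
v -1.001 1.187 -1.833
v -1.51 1.328 -1.467
v -1.822 1.173 -0.927
v -1.817 0.78 -0.418
v -1.497 0.3 -0.135
v -0.984 -0.084 -0.186
v 0.832 -1.405 -2.866
v 1.679 -0.906 -2.984
v 0.148 0.025 -1.714
v 1.43 -0.757 -3.316
v 1.063 -0.737 -3.559
v 0.65 -0.849 -3.665
v 0.274 -1.071 -3.612
v 0.007 -1.359 -3.412
v -0.096 -1.657 -3.104
v -0.015 -1.905 -2.749
v 0.234 -2.053 -2.417
v 0.601 -2.074 -2.174
v 1.013 -1.962 -2.068
v 1.39 -1.739 -2.12
v 1.656 -1.451 -2.32
v 1.759 -1.153 -2.628
v -4.155 -3.113 3.593
v -3.838 -2.587 3.099
v -3.862 -4.053 2.781
v -3.545 -3.527 2.287
v -3.194 -3.681 2.976
v -3.375 -3.101 3.477
v -4.325 -3.539 2.403
v -4.506 -2.959 2.904
v -3.943 -2.85 2.363
v -3.244 -2.938 2.717
v -4.456 -3.702 3.163
v -3.757 -3.79 3.517
v 2.836 1.562 1.728
v 2.221 0.933 2.354
v 2.126 2.355 1.828
v 1.51 1.726 2.454
v 3.35 1.914 2.586
v 2.734 1.285 3.212
v 2.639 2.707 2.686
v 2.024 2.078 3.312
f 2 1 5
f 2 5 3
f 3 5 6
f 3 6 4
f 5 1 7
f 5 7 6
f 6 7 8
f 6 8 4
f 7 1 9
f 7 9 8
f 8 9 10
f 8 10 4
f 9 1 11
f 9 11 10
f 10 11 12
f 10 12 4
f 11 1 13
f 11 13 12
f 12 13 14
f 12 14 4
f 13 1 15
f 13 15 14
f 14 15 16
f 14 16 4
f 15 1 17
f 15 17 16
f 16 17 18
f 16 18 4
f 17 1 19
f 17 19 18
f 18 19 20
f 18 20 4
f 19 1 21
f 19 21 20
f 20 21 22
f 20 22 4
f 21 1 23
f 21 23 22
f 22 23 24
f 22 24 4
f 23 1 25
f 23 25 24
f 24 25 26
f 24 26 4
f 25 1 27
f 25 27 26
f 26 27 28
f 26 28 4
f 27 1 29
f 27 29 28
f 28 29 30
f 28 30 4
f 29 1 31
f 29 31 30
f 30 31 32
f 30 32 4
f 31 1 33
f 31 33 32
f 32 33 34
f 32 34 4
f 33 1 2
f 33 2 34
f 34 2 3
f 34 3 4
f 36 35 38
f 36 38 37
f 38 35 39
f 38 39 37
f 39 35 40
f 39 40 37
f 40 35 41
f 40 41 37
f 41 35 42
f 41 42 37
f 42 35 43
f 42 43 37
f 43 35 44
f 43 44 37
f 44 35 45
f 44 45 37
f 45 35 46
f 45 46 37
f 46 35 36
f 46 36 37
f 48 47 50
f 48 50 49
f 50 47 51
f 50 51 49
f 51 47 52
f 51 52 49
f 52 47 53
f 52 53 49
f 53 47 54
f 53 54 49
f 54 47 55
f 54 55 49
f 55 47 56
f 55 56 49
f 56 47 57
f 56 57 49
f 57 47 58
f 57 58 49
f 58 47 59
f 58 59 49
f 59 47 60
f 59 60 49
f 60 47 61
f 60 61 49
f 61 47 62
f 61 62 49
f 62 47 48
f 62 48 49
f 63 74 68
f 63 68 64
f 63 64 70
f 63 70 73
f 63 73 74
f 64 68 72
f 68 74 67
f 74 73 65
f 73 70 69
f 70 64 71
f 66 72 67
f 66 67 65
f 66 65 69
f 66 69 71
f 66 71 72
f 67 72 68
f 65 67 74
f 69 65 73
f 71 69 70
f 72 71 64
f 76 78 75
f 79 76 75
f 75 78 77
f 77 79 75
f 76 82 78
f 80 76 79
f 80 82 76
f 78 82 77
f 81 79 77
f 77 82 81
f 81 80 79
f 82 80 81



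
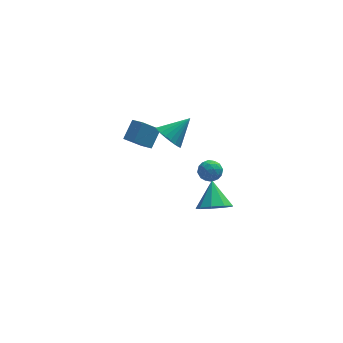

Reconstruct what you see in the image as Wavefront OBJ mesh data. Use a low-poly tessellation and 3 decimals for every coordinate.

v 1.073 2.738 0.787
v 1.692 2.827 -0.019
v 2.487 3.282 1.933
v 1.522 3.216 0.006
v 1.276 3.521 0.165
v 0.994 3.691 0.433
v 0.725 3.697 0.761
v 0.517 3.537 1.094
v 0.405 3.238 1.374
v 0.408 2.853 1.552
v 0.527 2.449 1.598
v 0.739 2.094 1.504
v 1.01 1.851 1.286
v 1.291 1.761 0.981
v 1.534 1.84 0.643
v 1.698 2.075 0.33
v 1.754 2.424 0.096
v 2.795 -1.086 1.193
v 3.369 -1.42 1.598
v 2.071 -2.1 1.382
v 2.645 -2.434 1.787
v 2.273 -1.815 2.077
v 2.72 -1.189 1.96
v 2.72 -2.331 1.02
v 3.167 -1.705 0.903
v 3.322 -2.19 1.491
v 3.046 -1.871 2.145
v 2.394 -1.649 0.835
v 2.118 -1.33 1.489
v 3.145 -1.165 1.379
v 2.295 -2.355 1.601
v 2.076 -1.992 1.772
v 2.414 -2.188 2.01
v 2.764 -1.028 1.592
v 3.101 -1.225 1.83
v 2.458 -1.457 2.112
v 2.339 -2.295 1.15
v 2.676 -2.492 1.388
v 3.026 -1.332 0.97
v 3.364 -1.528 1.208
v 2.982 -2.063 0.868
v 3.455 -1.813 1.554
v 3.03 -2.409 1.665
v 3.074 -2.348 1.214
v 3.337 -1.98 1.145
v 3.293 -1.625 1.938
v 2.868 -2.221 2.05
v 2.649 -1.857 2.22
v 2.912 -1.489 2.151
v 3.266 -2.078 1.876
v 2.572 -1.299 0.93
v 2.147 -1.895 1.042
v 2.528 -2.031 0.829
v 2.791 -1.663 0.76
v 2.41 -1.111 1.315
v 1.985 -1.707 1.426
v 2.103 -1.54 1.835
v 2.366 -1.172 1.766
v 2.174 -1.442 1.104
v 2.455 -4.536 0.774
v 2.856 -5.213 1.499
v 2.545 -3.204 1.966
v 3.399 -4.906 1.116
v 3.5 -4.426 0.572
v 3.113 -3.998 0.123
v 2.417 -3.821 -0.022
v 1.74 -3.979 0.206
v 1.397 -4.397 0.699
v 1.549 -4.881 1.227
v 2.125 -5.203 1.543
v -0.412 3.571 -0.487
v -1.511 3.345 0.553
v 0.277 4.442 0.43
v -0.823 4.216 1.47
v 0.083 2.804 -0.13
v -1.017 2.578 0.91
v 0.771 3.675 0.787
v -0.328 3.449 1.827
f 2 1 4
f 2 4 3
f 4 1 5
f 4 5 3
f 5 1 6
f 5 6 3
f 6 1 7
f 6 7 3
f 7 1 8
f 7 8 3
f 8 1 9
f 8 9 3
f 9 1 10
f 9 10 3
f 10 1 11
f 10 11 3
f 11 1 12
f 11 12 3
f 12 1 13
f 12 13 3
f 13 1 14
f 13 14 3
f 14 1 15
f 14 15 3
f 15 1 16
f 15 16 3
f 16 1 17
f 16 17 3
f 17 1 2
f 17 2 3
f 18 55 34
f 55 29 58
f 34 58 23
f 55 58 34
f 18 34 30
f 34 23 35
f 30 35 19
f 34 35 30
f 18 30 39
f 30 19 40
f 39 40 25
f 30 40 39
f 18 39 51
f 39 25 54
f 51 54 28
f 39 54 51
f 18 51 55
f 51 28 59
f 55 59 29
f 51 59 55
f 19 35 46
f 35 23 49
f 46 49 27
f 35 49 46
f 23 58 36
f 58 29 57
f 36 57 22
f 58 57 36
f 29 59 56
f 59 28 52
f 56 52 20
f 59 52 56
f 28 54 53
f 54 25 41
f 53 41 24
f 54 41 53
f 25 40 45
f 40 19 42
f 45 42 26
f 40 42 45
f 21 47 33
f 47 27 48
f 33 48 22
f 47 48 33
f 21 33 31
f 33 22 32
f 31 32 20
f 33 32 31
f 21 31 38
f 31 20 37
f 38 37 24
f 31 37 38
f 21 38 43
f 38 24 44
f 43 44 26
f 38 44 43
f 21 43 47
f 43 26 50
f 47 50 27
f 43 50 47
f 22 48 36
f 48 27 49
f 36 49 23
f 48 49 36
f 20 32 56
f 32 22 57
f 56 57 29
f 32 57 56
f 24 37 53
f 37 20 52
f 53 52 28
f 37 52 53
f 26 44 45
f 44 24 41
f 45 41 25
f 44 41 45
f 27 50 46
f 50 26 42
f 46 42 19
f 50 42 46
f 61 60 63
f 61 63 62
f 63 60 64
f 63 64 62
f 64 60 65
f 64 65 62
f 65 60 66
f 65 66 62
f 66 60 67
f 66 67 62
f 67 60 68
f 67 68 62
f 68 60 69
f 68 69 62
f 69 60 70
f 69 70 62
f 70 60 61
f 70 61 62
f 72 74 71
f 75 72 71
f 71 74 73
f 73 75 71
f 72 78 74
f 76 72 75
f 76 78 72
f 74 78 73
f 77 75 73
f 73 78 77
f 77 76 75
f 78 76 77



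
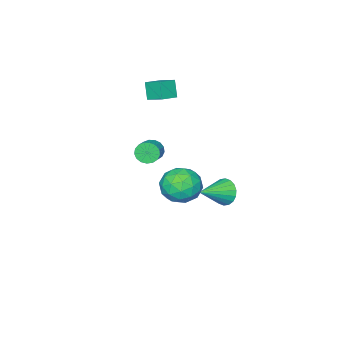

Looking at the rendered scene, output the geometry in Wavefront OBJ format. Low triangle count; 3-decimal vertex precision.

v -3.703 -4.169 2.01
v -4.001 -4.647 3.07
v -3.771 -3.079 2.482
v -4.069 -3.556 3.542
v -2.591 -4.224 2.298
v -2.889 -4.701 3.358
v -2.659 -3.133 2.77
v -2.957 -3.611 3.83
v -4.578 -0.16 -4.316
v -4.208 0.136 -5.116
v -2.782 -0.38 -3.564
v -4.255 0.486 -4.901
v -4.366 0.709 -4.57
v -4.519 0.76 -4.189
v -4.684 0.628 -3.833
v -4.828 0.341 -3.572
v -4.923 -0.046 -3.459
v -4.949 -0.455 -3.515
v -4.902 -0.806 -3.73
v -4.791 -1.029 -4.061
v -4.638 -1.079 -4.442
v -4.473 -0.948 -4.798
v -4.329 -0.66 -5.059
v -4.234 -0.274 -5.172
v 0.686 3.013 0.496
v 1.504 3.833 0.806
v 1.996 1.607 0.754
v 2.814 2.427 1.064
v 1.885 2.204 1.788
v 1.075 3.073 1.628
v 2.425 2.367 -0.068
v 1.615 3.236 -0.228
v 2.579 3.433 0.457
v 2.246 3.333 1.604
v 1.254 2.107 -0.044
v 0.921 2.007 1.103
v 0.98 3.547 0.628
v 2.52 1.893 0.932
v 1.974 1.763 1.357
v 2.455 2.244 1.539
v 0.728 3.1 1.112
v 1.209 3.582 1.294
v 1.433 2.625 1.871
v 2.291 1.858 0.266
v 2.772 2.34 0.448
v 1.045 3.196 0.021
v 1.526 3.677 0.203
v 2.067 2.815 -0.311
v 2.092 3.793 0.605
v 2.863 2.967 0.757
v 2.634 2.931 0.091
v 2.157 3.442 -0.002
v 1.897 3.734 1.279
v 2.667 2.908 1.431
v 2.121 2.777 1.856
v 1.645 3.288 1.763
v 2.528 3.499 1.074
v 0.833 2.532 0.129
v 1.603 1.706 0.281
v 1.855 2.152 -0.203
v 1.379 2.663 -0.296
v 0.637 2.473 0.803
v 1.408 1.647 0.955
v 1.343 1.998 1.562
v 0.866 2.509 1.469
v 0.972 1.941 0.486
v -2.424 -3.724 -1.52
v -2.056 -3.835 -2.141
v -1.188 -3.307 -1.72
v -1.556 -3.196 -1.1
v -2.217 -3.529 -2.193
v -1.348 -3.001 -1.772
v -2.425 -3.268 -2.09
v -1.557 -2.74 -1.67
v -2.633 -3.111 -1.858
v -1.765 -2.583 -1.437
v -2.793 -3.095 -1.548
v -1.925 -2.567 -1.127
v -2.869 -3.223 -1.231
v -2.001 -2.695 -0.81
v -2.843 -3.465 -0.981
v -1.974 -2.937 -0.56
v -2.721 -3.767 -0.855
v -1.852 -3.239 -0.434
v -2.531 -4.059 -0.881
v -1.662 -3.531 -0.46
v -2.316 -4.274 -1.053
v -1.448 -3.746 -0.632
v -2.126 -4.363 -1.333
v -1.258 -3.836 -0.912
v -2.005 -4.306 -1.655
v -1.137 -3.778 -1.235
v -1.98 -4.115 -1.947
v -1.111 -3.588 -1.526
f 2 4 1
f 5 2 1
f 1 4 3
f 3 5 1
f 2 8 4
f 6 2 5
f 6 8 2
f 4 8 3
f 7 5 3
f 3 8 7
f 7 6 5
f 8 6 7
f 10 9 12
f 10 12 11
f 12 9 13
f 12 13 11
f 13 9 14
f 13 14 11
f 14 9 15
f 14 15 11
f 15 9 16
f 15 16 11
f 16 9 17
f 16 17 11
f 17 9 18
f 17 18 11
f 18 9 19
f 18 19 11
f 19 9 20
f 19 20 11
f 20 9 21
f 20 21 11
f 21 9 22
f 21 22 11
f 22 9 23
f 22 23 11
f 23 9 24
f 23 24 11
f 24 9 10
f 24 10 11
f 25 62 41
f 62 36 65
f 41 65 30
f 62 65 41
f 25 41 37
f 41 30 42
f 37 42 26
f 41 42 37
f 25 37 46
f 37 26 47
f 46 47 32
f 37 47 46
f 25 46 58
f 46 32 61
f 58 61 35
f 46 61 58
f 25 58 62
f 58 35 66
f 62 66 36
f 58 66 62
f 26 42 53
f 42 30 56
f 53 56 34
f 42 56 53
f 30 65 43
f 65 36 64
f 43 64 29
f 65 64 43
f 36 66 63
f 66 35 59
f 63 59 27
f 66 59 63
f 35 61 60
f 61 32 48
f 60 48 31
f 61 48 60
f 32 47 52
f 47 26 49
f 52 49 33
f 47 49 52
f 28 54 40
f 54 34 55
f 40 55 29
f 54 55 40
f 28 40 38
f 40 29 39
f 38 39 27
f 40 39 38
f 28 38 45
f 38 27 44
f 45 44 31
f 38 44 45
f 28 45 50
f 45 31 51
f 50 51 33
f 45 51 50
f 28 50 54
f 50 33 57
f 54 57 34
f 50 57 54
f 29 55 43
f 55 34 56
f 43 56 30
f 55 56 43
f 27 39 63
f 39 29 64
f 63 64 36
f 39 64 63
f 31 44 60
f 44 27 59
f 60 59 35
f 44 59 60
f 33 51 52
f 51 31 48
f 52 48 32
f 51 48 52
f 34 57 53
f 57 33 49
f 53 49 26
f 57 49 53
f 68 67 71
f 68 71 69
f 69 71 72
f 69 72 70
f 71 67 73
f 71 73 72
f 72 73 74
f 72 74 70
f 73 67 75
f 73 75 74
f 74 75 76
f 74 76 70
f 75 67 77
f 75 77 76
f 76 77 78
f 76 78 70
f 77 67 79
f 77 79 78
f 78 79 80
f 78 80 70
f 79 67 81
f 79 81 80
f 80 81 82
f 80 82 70
f 81 67 83
f 81 83 82
f 82 83 84
f 82 84 70
f 83 67 85
f 83 85 84
f 84 85 86
f 84 86 70
f 85 67 87
f 85 87 86
f 86 87 88
f 86 88 70
f 87 67 89
f 87 89 88
f 88 89 90
f 88 90 70
f 89 67 91
f 89 91 90
f 90 91 92
f 90 92 70
f 91 67 93
f 91 93 92
f 92 93 94
f 92 94 70
f 93 67 68
f 93 68 94
f 94 68 69
f 94 69 70



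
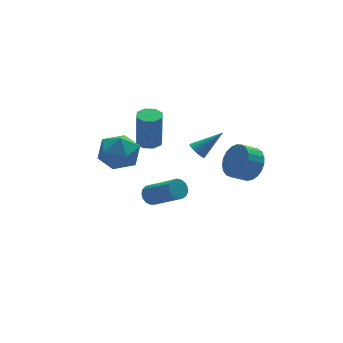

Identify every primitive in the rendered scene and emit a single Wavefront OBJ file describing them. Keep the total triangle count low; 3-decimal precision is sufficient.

v 2.806 0.142 -0.591
v 3.324 0.022 0.256
v 2.471 0.037 0.779
v 1.954 0.158 -0.069
v 3.309 0.437 0.221
v 2.457 0.452 0.744
v 3.208 0.8 0.046
v 2.356 0.815 0.569
v 3.038 1.049 -0.239
v 2.185 1.064 0.283
v 2.827 1.142 -0.586
v 1.975 1.157 -0.063
v 2.613 1.062 -0.933
v 1.76 1.077 -0.411
v 2.432 0.823 -1.221
v 1.58 0.838 -0.699
v 2.316 0.466 -1.4
v 1.463 0.481 -0.878
v 2.285 0.054 -1.44
v 1.432 0.069 -0.917
v 2.343 -0.344 -1.332
v 1.491 -0.329 -0.81
v 2.482 -0.657 -1.097
v 1.63 -0.642 -0.574
v 2.677 -0.832 -0.774
v 1.825 -0.817 -0.251
v 2.894 -0.839 -0.419
v 2.042 -0.824 0.103
v 3.096 -0.676 -0.095
v 2.244 -0.66 0.428
v 3.248 -0.371 0.144
v 2.396 -0.356 0.667
v -1.684 2.196 1.021
v -1.025 2.151 1.023
v -1.038 2.059 3.021
v -1.696 2.104 3.019
v -1.187 2.629 1.044
v -1.199 2.538 3.042
v -1.639 2.853 1.051
v -1.651 2.762 3.049
v -2.118 2.693 1.041
v -2.13 2.601 3.039
v -2.342 2.241 1.019
v -2.355 2.149 3.017
v -2.181 1.762 0.998
v -2.193 1.671 2.996
v -1.729 1.538 0.991
v -1.741 1.447 2.989
v -1.25 1.699 1.001
v -1.262 1.607 2.999
v -3.839 1.788 1.489
v -3.244 1.479 2.405
v -4.436 0.061 1.295
v -3.841 -0.248 2.211
v -4.748 0.427 2.324
v -4.378 1.494 2.444
v -3.302 0.046 1.256
v -2.932 1.113 1.376
v -2.912 0.402 2.261
v -3.805 0.637 2.921
v -3.875 0.903 0.779
v -4.768 1.138 1.439
v 0.268 0.92 0.625
v 0.588 0.786 0.21
v 1.572 0.78 1.675
v 0.609 0.996 0.212
v 0.578 1.194 0.277
v 0.5 1.35 0.395
v 0.387 1.441 0.547
v 0.255 1.453 0.712
v 0.126 1.383 0.863
v 0.018 1.243 0.978
v -0.051 1.054 1.039
v -0.072 0.844 1.037
v -0.041 0.646 0.972
v 0.037 0.49 0.854
v 0.15 0.399 0.702
v 0.281 0.387 0.537
v 0.411 0.457 0.386
v 0.518 0.597 0.271
v -1.355 2.758 -3.405
v -1.062 2.512 -3.881
v -0.271 0.997 -2.61
v -0.565 1.242 -2.135
v -0.87 2.704 -3.771
v -0.08 1.189 -2.501
v -0.79 2.908 -3.578
v 0.001 1.392 -2.308
v -0.839 3.077 -3.346
v -0.048 1.562 -2.075
v -1.007 3.173 -3.127
v -0.216 1.658 -1.856
v -1.254 3.174 -2.972
v -0.463 1.659 -1.701
v -1.525 3.08 -2.916
v -0.734 1.565 -1.645
v -1.756 2.912 -2.972
v -0.965 1.396 -1.701
v -1.896 2.708 -3.128
v -1.105 1.193 -1.857
v -1.912 2.516 -3.347
v -1.122 1.001 -2.076
v -1.801 2.379 -3.58
v -1.01 0.864 -2.309
v -1.587 2.329 -3.772
v -0.796 0.814 -2.501
v -1.321 2.377 -3.881
v -0.53 0.862 -2.61
f 2 1 5
f 2 5 3
f 3 5 6
f 3 6 4
f 5 1 7
f 5 7 6
f 6 7 8
f 6 8 4
f 7 1 9
f 7 9 8
f 8 9 10
f 8 10 4
f 9 1 11
f 9 11 10
f 10 11 12
f 10 12 4
f 11 1 13
f 11 13 12
f 12 13 14
f 12 14 4
f 13 1 15
f 13 15 14
f 14 15 16
f 14 16 4
f 15 1 17
f 15 17 16
f 16 17 18
f 16 18 4
f 17 1 19
f 17 19 18
f 18 19 20
f 18 20 4
f 19 1 21
f 19 21 20
f 20 21 22
f 20 22 4
f 21 1 23
f 21 23 22
f 22 23 24
f 22 24 4
f 23 1 25
f 23 25 24
f 24 25 26
f 24 26 4
f 25 1 27
f 25 27 26
f 26 27 28
f 26 28 4
f 27 1 29
f 27 29 28
f 28 29 30
f 28 30 4
f 29 1 31
f 29 31 30
f 30 31 32
f 30 32 4
f 31 1 2
f 31 2 32
f 32 2 3
f 32 3 4
f 34 33 37
f 34 37 35
f 35 37 38
f 35 38 36
f 37 33 39
f 37 39 38
f 38 39 40
f 38 40 36
f 39 33 41
f 39 41 40
f 40 41 42
f 40 42 36
f 41 33 43
f 41 43 42
f 42 43 44
f 42 44 36
f 43 33 45
f 43 45 44
f 44 45 46
f 44 46 36
f 45 33 47
f 45 47 46
f 46 47 48
f 46 48 36
f 47 33 49
f 47 49 48
f 48 49 50
f 48 50 36
f 49 33 34
f 49 34 50
f 50 34 35
f 50 35 36
f 51 62 56
f 51 56 52
f 51 52 58
f 51 58 61
f 51 61 62
f 52 56 60
f 56 62 55
f 62 61 53
f 61 58 57
f 58 52 59
f 54 60 55
f 54 55 53
f 54 53 57
f 54 57 59
f 54 59 60
f 55 60 56
f 53 55 62
f 57 53 61
f 59 57 58
f 60 59 52
f 64 63 66
f 64 66 65
f 66 63 67
f 66 67 65
f 67 63 68
f 67 68 65
f 68 63 69
f 68 69 65
f 69 63 70
f 69 70 65
f 70 63 71
f 70 71 65
f 71 63 72
f 71 72 65
f 72 63 73
f 72 73 65
f 73 63 74
f 73 74 65
f 74 63 75
f 74 75 65
f 75 63 76
f 75 76 65
f 76 63 77
f 76 77 65
f 77 63 78
f 77 78 65
f 78 63 79
f 78 79 65
f 79 63 80
f 79 80 65
f 80 63 64
f 80 64 65
f 82 81 85
f 82 85 83
f 83 85 86
f 83 86 84
f 85 81 87
f 85 87 86
f 86 87 88
f 86 88 84
f 87 81 89
f 87 89 88
f 88 89 90
f 88 90 84
f 89 81 91
f 89 91 90
f 90 91 92
f 90 92 84
f 91 81 93
f 91 93 92
f 92 93 94
f 92 94 84
f 93 81 95
f 93 95 94
f 94 95 96
f 94 96 84
f 95 81 97
f 95 97 96
f 96 97 98
f 96 98 84
f 97 81 99
f 97 99 98
f 98 99 100
f 98 100 84
f 99 81 101
f 99 101 100
f 100 101 102
f 100 102 84
f 101 81 103
f 101 103 102
f 102 103 104
f 102 104 84
f 103 81 105
f 103 105 104
f 104 105 106
f 104 106 84
f 105 81 107
f 105 107 106
f 106 107 108
f 106 108 84
f 107 81 82
f 107 82 108
f 108 82 83
f 108 83 84



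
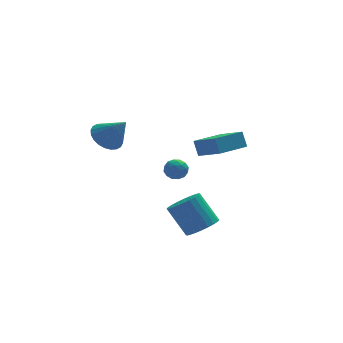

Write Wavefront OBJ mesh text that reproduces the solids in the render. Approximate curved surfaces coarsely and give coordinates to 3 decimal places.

v 2.738 -0.103 1.58
v 2.585 0.376 2.536
v 1.914 1.44 0.674
v 1.761 1.919 1.63
v 4.559 0.781 1.43
v 4.406 1.26 2.386
v 3.735 2.324 0.524
v 3.582 2.803 1.48
v 0.513 3.202 -1.748
v 0.899 3.832 -1.953
v 1.341 2.988 -0.847
v 1.727 3.618 -1.052
v 1.035 3.681 -0.728
v 0.523 3.814 -1.284
v 1.717 3.006 -1.516
v 1.205 3.139 -2.072
v 1.644 3.712 -1.81
v 1.222 4.129 -1.323
v 1.018 2.691 -1.477
v 0.596 3.108 -0.99
v 0.633 3.536 -1.929
v 1.607 3.284 -0.871
v 1.2 3.321 -0.68
v 1.427 3.692 -0.801
v 0.412 3.525 -1.536
v 0.639 3.895 -1.657
v 0.719 3.807 -0.937
v 1.601 2.925 -1.143
v 1.828 3.295 -1.264
v 0.813 3.128 -1.999
v 1.04 3.499 -2.12
v 1.521 3.013 -1.863
v 1.298 3.835 -1.966
v 1.785 3.71 -1.437
v 1.779 3.35 -1.709
v 1.478 3.428 -2.036
v 1.05 4.081 -1.68
v 1.537 3.955 -1.15
v 1.13 3.992 -0.959
v 0.829 4.07 -1.287
v 1.488 4.01 -1.595
v 0.703 2.865 -1.65
v 1.19 2.739 -1.12
v 1.411 2.75 -1.513
v 1.11 2.828 -1.841
v 0.455 3.11 -1.363
v 0.942 2.985 -0.834
v 0.762 3.392 -0.764
v 0.461 3.47 -1.091
v 0.752 2.81 -1.205
v 0.694 -4.162 -1.676
v 1.632 -3.864 -1.373
v 0.804 -2.919 0.26
v -0.134 -3.218 -0.044
v 1.524 -3.555 -1.606
v 0.695 -2.611 0.026
v 1.289 -3.339 -1.851
v 0.46 -2.395 -0.218
v 0.963 -3.249 -2.068
v 0.135 -2.304 -0.436
v 0.597 -3.297 -2.226
v -0.232 -2.352 -0.594
v 0.245 -3.477 -2.301
v -0.583 -2.532 -0.668
v -0.038 -3.761 -2.28
v -0.866 -2.817 -0.647
v -0.21 -4.107 -2.167
v -1.038 -3.162 -0.535
v -0.244 -4.461 -1.98
v -1.072 -3.516 -0.347
v -0.135 -4.769 -1.746
v -0.964 -3.825 -0.114
v 0.1 -4.985 -1.502
v -0.729 -4.041 0.131
v 0.425 -5.076 -1.284
v -0.403 -4.131 0.348
v 0.792 -5.028 -1.126
v -0.037 -4.083 0.506
v 1.143 -4.848 -1.052
v 0.315 -3.903 0.581
v 1.426 -4.563 -1.073
v 0.598 -3.619 0.56
v 1.598 -4.218 -1.185
v 0.77 -3.273 0.447
v -3.319 1.36 2.951
v -2.463 1.962 2.789
v -2.421 0.48 4.429
v -2.675 2.195 3.057
v -2.986 2.3 3.308
v -3.347 2.263 3.506
v -3.705 2.087 3.619
v -4.003 1.801 3.63
v -4.198 1.448 3.538
v -4.258 1.081 3.357
v -4.176 0.757 3.114
v -3.964 0.524 2.846
v -3.653 0.419 2.594
v -3.291 0.457 2.397
v -2.934 0.632 2.284
v -2.636 0.918 2.272
v -2.441 1.271 2.364
v -2.381 1.638 2.546
f 2 4 1
f 5 2 1
f 1 4 3
f 3 5 1
f 2 8 4
f 6 2 5
f 6 8 2
f 4 8 3
f 7 5 3
f 3 8 7
f 7 6 5
f 8 6 7
f 9 46 25
f 46 20 49
f 25 49 14
f 46 49 25
f 9 25 21
f 25 14 26
f 21 26 10
f 25 26 21
f 9 21 30
f 21 10 31
f 30 31 16
f 21 31 30
f 9 30 42
f 30 16 45
f 42 45 19
f 30 45 42
f 9 42 46
f 42 19 50
f 46 50 20
f 42 50 46
f 10 26 37
f 26 14 40
f 37 40 18
f 26 40 37
f 14 49 27
f 49 20 48
f 27 48 13
f 49 48 27
f 20 50 47
f 50 19 43
f 47 43 11
f 50 43 47
f 19 45 44
f 45 16 32
f 44 32 15
f 45 32 44
f 16 31 36
f 31 10 33
f 36 33 17
f 31 33 36
f 12 38 24
f 38 18 39
f 24 39 13
f 38 39 24
f 12 24 22
f 24 13 23
f 22 23 11
f 24 23 22
f 12 22 29
f 22 11 28
f 29 28 15
f 22 28 29
f 12 29 34
f 29 15 35
f 34 35 17
f 29 35 34
f 12 34 38
f 34 17 41
f 38 41 18
f 34 41 38
f 13 39 27
f 39 18 40
f 27 40 14
f 39 40 27
f 11 23 47
f 23 13 48
f 47 48 20
f 23 48 47
f 15 28 44
f 28 11 43
f 44 43 19
f 28 43 44
f 17 35 36
f 35 15 32
f 36 32 16
f 35 32 36
f 18 41 37
f 41 17 33
f 37 33 10
f 41 33 37
f 52 51 55
f 52 55 53
f 53 55 56
f 53 56 54
f 55 51 57
f 55 57 56
f 56 57 58
f 56 58 54
f 57 51 59
f 57 59 58
f 58 59 60
f 58 60 54
f 59 51 61
f 59 61 60
f 60 61 62
f 60 62 54
f 61 51 63
f 61 63 62
f 62 63 64
f 62 64 54
f 63 51 65
f 63 65 64
f 64 65 66
f 64 66 54
f 65 51 67
f 65 67 66
f 66 67 68
f 66 68 54
f 67 51 69
f 67 69 68
f 68 69 70
f 68 70 54
f 69 51 71
f 69 71 70
f 70 71 72
f 70 72 54
f 71 51 73
f 71 73 72
f 72 73 74
f 72 74 54
f 73 51 75
f 73 75 74
f 74 75 76
f 74 76 54
f 75 51 77
f 75 77 76
f 76 77 78
f 76 78 54
f 77 51 79
f 77 79 78
f 78 79 80
f 78 80 54
f 79 51 81
f 79 81 80
f 80 81 82
f 80 82 54
f 81 51 83
f 81 83 82
f 82 83 84
f 82 84 54
f 83 51 52
f 83 52 84
f 84 52 53
f 84 53 54
f 86 85 88
f 86 88 87
f 88 85 89
f 88 89 87
f 89 85 90
f 89 90 87
f 90 85 91
f 90 91 87
f 91 85 92
f 91 92 87
f 92 85 93
f 92 93 87
f 93 85 94
f 93 94 87
f 94 85 95
f 94 95 87
f 95 85 96
f 95 96 87
f 96 85 97
f 96 97 87
f 97 85 98
f 97 98 87
f 98 85 99
f 98 99 87
f 99 85 100
f 99 100 87
f 100 85 101
f 100 101 87
f 101 85 102
f 101 102 87
f 102 85 86
f 102 86 87



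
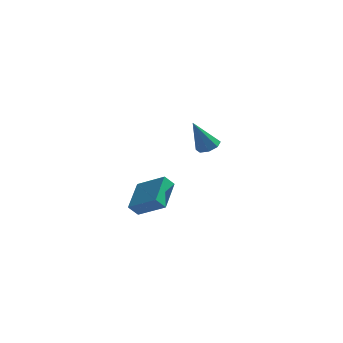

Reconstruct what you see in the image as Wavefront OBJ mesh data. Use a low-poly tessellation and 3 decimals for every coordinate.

v 0.957 3.675 -3.506
v 1.567 3.259 -3.326
v 0.143 3.305 -1.594
v 1.633 3.82 -3.189
v 1.303 4.297 -3.238
v 0.77 4.409 -3.443
v 0.347 4.092 -3.685
v 0.281 3.53 -3.822
v 0.611 3.054 -3.773
v 1.144 2.941 -3.568
v -0.188 -4.663 -3.407
v -0.117 -2.826 -2.644
v -1.781 -4.178 -4.423
v -1.71 -2.342 -3.66
v 0.29 -4.418 -4.04
v 0.361 -2.582 -3.277
v -1.303 -3.934 -5.056
v -1.232 -2.097 -4.293
f 2 1 4
f 2 4 3
f 4 1 5
f 4 5 3
f 5 1 6
f 5 6 3
f 6 1 7
f 6 7 3
f 7 1 8
f 7 8 3
f 8 1 9
f 8 9 3
f 9 1 10
f 9 10 3
f 10 1 2
f 10 2 3
f 12 14 11
f 15 12 11
f 11 14 13
f 13 15 11
f 12 18 14
f 16 12 15
f 16 18 12
f 14 18 13
f 17 15 13
f 13 18 17
f 17 16 15
f 18 16 17



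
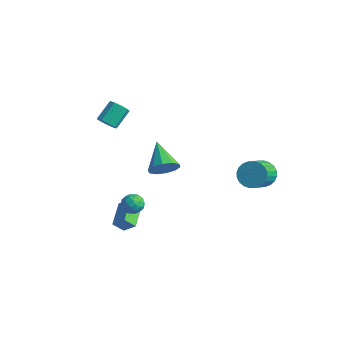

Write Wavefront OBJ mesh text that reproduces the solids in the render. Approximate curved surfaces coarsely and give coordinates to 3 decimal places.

v 3.421 3.847 -0.944
v 4.152 3.788 -1.394
v 4.609 2.515 -0.486
v 3.879 2.573 -0.036
v 4.243 3.997 -1.148
v 4.701 2.723 -0.24
v 4.209 4.183 -0.87
v 4.667 2.909 0.038
v 4.056 4.317 -0.604
v 4.514 3.043 0.304
v 3.806 4.38 -0.39
v 4.263 3.106 0.518
v 3.497 4.362 -0.26
v 3.955 3.088 0.649
v 3.177 4.265 -0.234
v 3.634 2.992 0.674
v 2.893 4.105 -0.316
v 3.351 2.831 0.592
v 2.691 3.905 -0.494
v 3.148 2.632 0.414
v 2.599 3.697 -0.74
v 3.057 2.423 0.168
v 2.633 3.511 -1.018
v 3.091 2.237 -0.11
v 2.786 3.377 -1.284
v 3.244 2.103 -0.376
v 3.037 3.314 -1.498
v 3.494 2.04 -0.59
v 3.345 3.332 -1.629
v 3.803 2.058 -0.72
v 3.666 3.428 -1.654
v 4.123 2.155 -0.746
v 3.949 3.589 -1.572
v 4.407 2.315 -0.664
v -0.99 0.922 -1.368
v -0.387 1.465 -0.956
v -2.43 1.778 -0.392
v -0.556 1.719 -1.428
v -0.89 1.669 -1.878
v -1.263 1.333 -2.132
v -1.531 0.84 -2.095
v -1.592 0.378 -1.78
v -1.423 0.124 -1.308
v -1.089 0.174 -0.859
v -0.716 0.51 -0.604
v -0.448 1.003 -0.641
v -3.496 -0.913 2.002
v -3.048 -1.161 2.368
v -3.136 -0.115 3.185
v -3.584 0.133 2.818
v -2.869 -0.911 2.066
v -2.958 0.135 2.883
v -2.984 -0.661 1.734
v -3.072 0.385 2.551
v -3.338 -0.529 1.527
v -3.427 0.517 2.344
v -3.766 -0.577 1.542
v -3.855 0.469 2.359
v -4.068 -0.782 1.772
v -4.156 0.264 2.589
v -4.102 -1.048 2.109
v -4.19 -0.002 2.926
v -3.852 -1.251 2.396
v -3.94 -0.205 3.213
v -3.436 -1.296 2.498
v -3.524 -0.25 3.315
v 0.132 -1.866 -1.813
v 0.388 -2.102 -1.237
v -0.148 -2.878 -2.103
v 0.108 -3.114 -1.527
v -0.45 -2.738 -1.518
v -0.278 -2.113 -1.339
v 0.518 -2.867 -2.001
v 0.69 -2.242 -1.822
v 0.626 -2.721 -1.353
v 0.028 -2.641 -1.055
v 0.212 -2.339 -2.285
v -0.386 -2.259 -1.987
v 0.284 -1.895 -1.499
v -0.044 -3.085 -1.841
v -0.372 -2.864 -1.836
v -0.222 -3.003 -1.497
v -0.107 -1.902 -1.559
v 0.044 -2.041 -1.221
v -0.449 -2.415 -1.386
v 0.196 -2.939 -2.119
v 0.347 -3.078 -1.781
v 0.462 -1.977 -1.843
v 0.612 -2.116 -1.504
v 0.689 -2.565 -1.954
v 0.575 -2.398 -1.229
v 0.411 -2.992 -1.4
v 0.651 -2.847 -1.678
v 0.752 -2.48 -1.573
v 0.223 -2.351 -1.054
v 0.059 -2.946 -1.225
v -0.269 -2.725 -1.219
v -0.168 -2.358 -1.114
v 0.363 -2.714 -1.122
v 0.181 -2.034 -2.115
v 0.017 -2.629 -2.286
v 0.408 -2.622 -2.226
v 0.509 -2.255 -2.121
v -0.171 -1.988 -1.94
v -0.335 -2.582 -2.111
v -0.512 -2.5 -1.767
v -0.411 -2.133 -1.662
v -0.123 -2.266 -2.218
v -0.302 -2.775 -3.965
v -0.678 -3.229 -3.396
v -1.156 -1.5 -3.513
v -1.533 -1.954 -2.943
v 0.373 -2.546 -3.337
v -0.004 -3 -2.767
v -0.482 -1.271 -2.884
v -0.858 -1.725 -2.315
f 2 1 5
f 2 5 3
f 3 5 6
f 3 6 4
f 5 1 7
f 5 7 6
f 6 7 8
f 6 8 4
f 7 1 9
f 7 9 8
f 8 9 10
f 8 10 4
f 9 1 11
f 9 11 10
f 10 11 12
f 10 12 4
f 11 1 13
f 11 13 12
f 12 13 14
f 12 14 4
f 13 1 15
f 13 15 14
f 14 15 16
f 14 16 4
f 15 1 17
f 15 17 16
f 16 17 18
f 16 18 4
f 17 1 19
f 17 19 18
f 18 19 20
f 18 20 4
f 19 1 21
f 19 21 20
f 20 21 22
f 20 22 4
f 21 1 23
f 21 23 22
f 22 23 24
f 22 24 4
f 23 1 25
f 23 25 24
f 24 25 26
f 24 26 4
f 25 1 27
f 25 27 26
f 26 27 28
f 26 28 4
f 27 1 29
f 27 29 28
f 28 29 30
f 28 30 4
f 29 1 31
f 29 31 30
f 30 31 32
f 30 32 4
f 31 1 33
f 31 33 32
f 32 33 34
f 32 34 4
f 33 1 2
f 33 2 34
f 34 2 3
f 34 3 4
f 36 35 38
f 36 38 37
f 38 35 39
f 38 39 37
f 39 35 40
f 39 40 37
f 40 35 41
f 40 41 37
f 41 35 42
f 41 42 37
f 42 35 43
f 42 43 37
f 43 35 44
f 43 44 37
f 44 35 45
f 44 45 37
f 45 35 46
f 45 46 37
f 46 35 36
f 46 36 37
f 48 47 51
f 48 51 49
f 49 51 52
f 49 52 50
f 51 47 53
f 51 53 52
f 52 53 54
f 52 54 50
f 53 47 55
f 53 55 54
f 54 55 56
f 54 56 50
f 55 47 57
f 55 57 56
f 56 57 58
f 56 58 50
f 57 47 59
f 57 59 58
f 58 59 60
f 58 60 50
f 59 47 61
f 59 61 60
f 60 61 62
f 60 62 50
f 61 47 63
f 61 63 62
f 62 63 64
f 62 64 50
f 63 47 65
f 63 65 64
f 64 65 66
f 64 66 50
f 65 47 48
f 65 48 66
f 66 48 49
f 66 49 50
f 67 104 83
f 104 78 107
f 83 107 72
f 104 107 83
f 67 83 79
f 83 72 84
f 79 84 68
f 83 84 79
f 67 79 88
f 79 68 89
f 88 89 74
f 79 89 88
f 67 88 100
f 88 74 103
f 100 103 77
f 88 103 100
f 67 100 104
f 100 77 108
f 104 108 78
f 100 108 104
f 68 84 95
f 84 72 98
f 95 98 76
f 84 98 95
f 72 107 85
f 107 78 106
f 85 106 71
f 107 106 85
f 78 108 105
f 108 77 101
f 105 101 69
f 108 101 105
f 77 103 102
f 103 74 90
f 102 90 73
f 103 90 102
f 74 89 94
f 89 68 91
f 94 91 75
f 89 91 94
f 70 96 82
f 96 76 97
f 82 97 71
f 96 97 82
f 70 82 80
f 82 71 81
f 80 81 69
f 82 81 80
f 70 80 87
f 80 69 86
f 87 86 73
f 80 86 87
f 70 87 92
f 87 73 93
f 92 93 75
f 87 93 92
f 70 92 96
f 92 75 99
f 96 99 76
f 92 99 96
f 71 97 85
f 97 76 98
f 85 98 72
f 97 98 85
f 69 81 105
f 81 71 106
f 105 106 78
f 81 106 105
f 73 86 102
f 86 69 101
f 102 101 77
f 86 101 102
f 75 93 94
f 93 73 90
f 94 90 74
f 93 90 94
f 76 99 95
f 99 75 91
f 95 91 68
f 99 91 95
f 110 112 109
f 113 110 109
f 109 112 111
f 111 113 109
f 110 116 112
f 114 110 113
f 114 116 110
f 112 116 111
f 115 113 111
f 111 116 115
f 115 114 113
f 116 114 115

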